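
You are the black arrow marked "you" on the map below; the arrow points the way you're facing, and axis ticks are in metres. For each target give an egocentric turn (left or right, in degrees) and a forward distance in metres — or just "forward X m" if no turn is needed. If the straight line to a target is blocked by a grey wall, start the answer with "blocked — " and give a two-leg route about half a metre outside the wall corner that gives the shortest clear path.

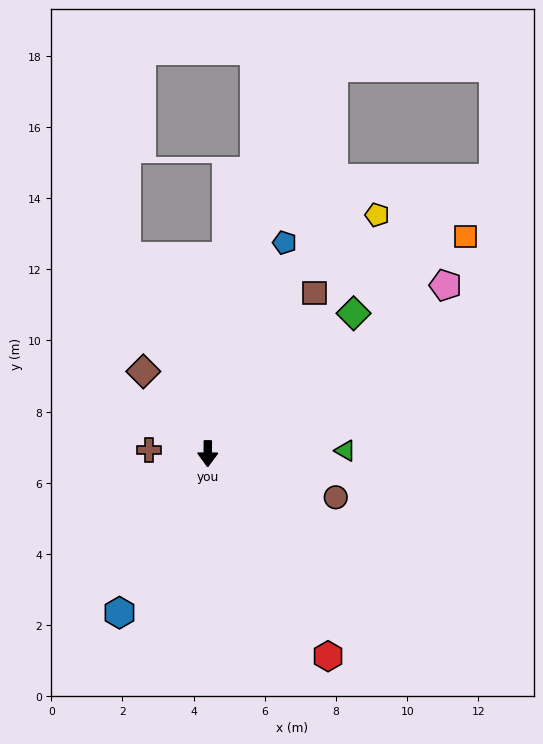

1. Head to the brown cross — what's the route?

turn right 93°, forward 1.7 m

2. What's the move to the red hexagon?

turn left 31°, forward 6.6 m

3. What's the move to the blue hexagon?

turn right 29°, forward 5.1 m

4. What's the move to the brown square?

turn left 147°, forward 5.4 m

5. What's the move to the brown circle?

turn left 72°, forward 3.8 m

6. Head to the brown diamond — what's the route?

turn right 142°, forward 2.9 m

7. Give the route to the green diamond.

turn left 134°, forward 5.7 m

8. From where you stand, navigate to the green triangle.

turn left 92°, forward 3.9 m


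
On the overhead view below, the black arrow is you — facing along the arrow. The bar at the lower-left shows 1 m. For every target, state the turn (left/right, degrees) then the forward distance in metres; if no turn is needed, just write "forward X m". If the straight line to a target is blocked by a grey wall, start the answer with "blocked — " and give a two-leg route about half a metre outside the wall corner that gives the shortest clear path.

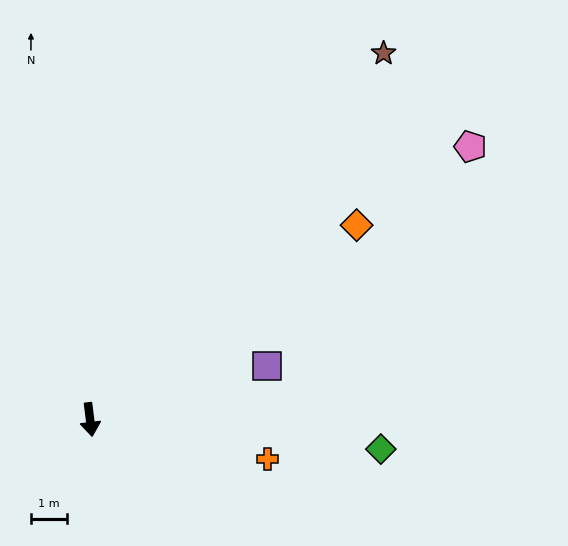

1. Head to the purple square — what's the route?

turn left 100°, forward 5.1 m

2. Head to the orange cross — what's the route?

turn left 70°, forward 5.0 m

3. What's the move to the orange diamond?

turn left 119°, forward 9.0 m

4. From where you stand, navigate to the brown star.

turn left 134°, forward 12.9 m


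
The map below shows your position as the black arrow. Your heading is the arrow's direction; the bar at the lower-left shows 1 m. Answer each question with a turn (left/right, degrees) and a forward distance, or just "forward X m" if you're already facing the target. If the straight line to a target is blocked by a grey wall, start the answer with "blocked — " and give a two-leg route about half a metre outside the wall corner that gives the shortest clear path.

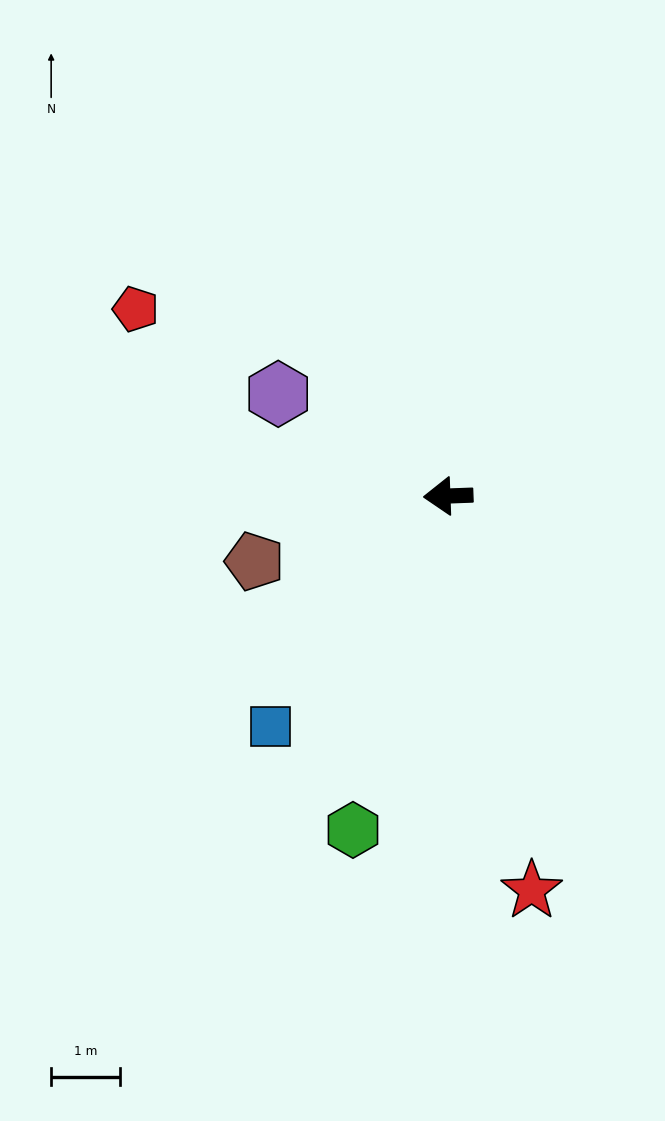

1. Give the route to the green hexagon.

turn left 72°, forward 5.0 m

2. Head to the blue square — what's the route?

turn left 50°, forward 4.2 m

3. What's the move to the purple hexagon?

turn right 33°, forward 2.9 m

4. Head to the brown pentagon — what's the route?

turn left 17°, forward 3.0 m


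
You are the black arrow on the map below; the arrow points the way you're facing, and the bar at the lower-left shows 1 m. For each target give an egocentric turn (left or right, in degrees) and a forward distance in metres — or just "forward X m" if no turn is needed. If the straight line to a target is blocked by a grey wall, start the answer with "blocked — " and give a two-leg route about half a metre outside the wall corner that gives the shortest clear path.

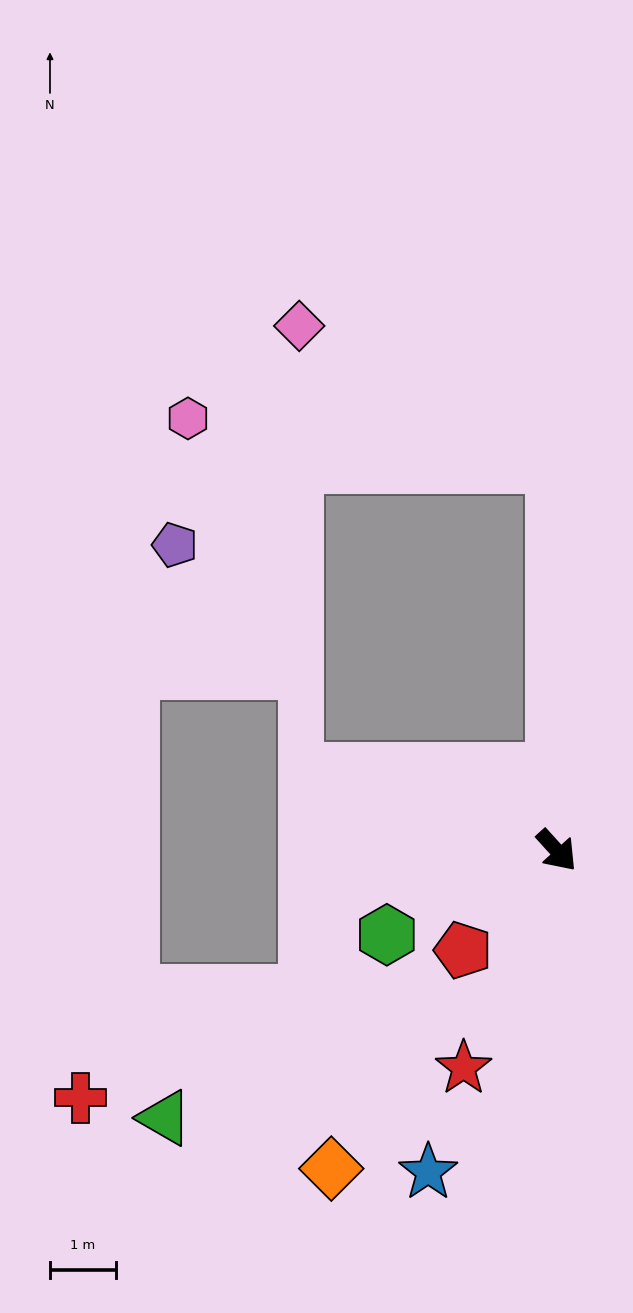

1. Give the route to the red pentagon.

turn right 85°, forward 2.1 m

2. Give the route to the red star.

turn right 65°, forward 3.6 m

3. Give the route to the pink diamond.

blocked — turn left 138°, forward 5.8 m, then turn left 61°, forward 4.4 m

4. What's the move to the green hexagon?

turn right 106°, forward 2.9 m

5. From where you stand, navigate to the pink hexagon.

blocked — turn left 138°, forward 5.8 m, then turn left 83°, forward 5.6 m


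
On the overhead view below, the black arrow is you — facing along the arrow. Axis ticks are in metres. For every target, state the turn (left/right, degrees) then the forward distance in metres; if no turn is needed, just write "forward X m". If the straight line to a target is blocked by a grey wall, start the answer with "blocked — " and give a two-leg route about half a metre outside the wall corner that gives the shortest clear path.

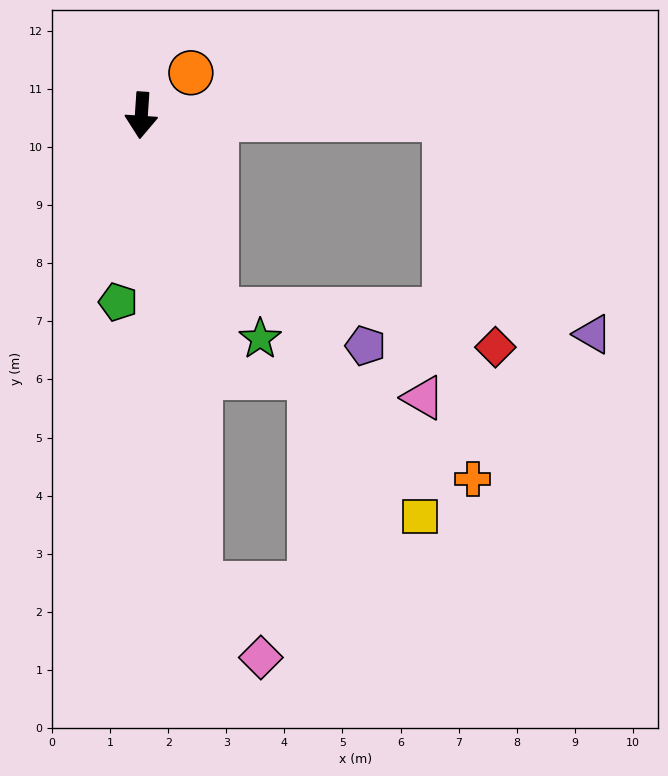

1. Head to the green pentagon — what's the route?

turn right 3°, forward 3.2 m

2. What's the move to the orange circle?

turn left 134°, forward 1.1 m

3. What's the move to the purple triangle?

blocked — turn left 94°, forward 5.3 m, then turn right 56°, forward 4.5 m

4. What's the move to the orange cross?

blocked — turn left 94°, forward 5.3 m, then turn right 86°, forward 6.3 m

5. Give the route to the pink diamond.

blocked — turn left 11°, forward 8.2 m, then turn left 34°, forward 1.6 m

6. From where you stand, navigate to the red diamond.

blocked — turn left 94°, forward 5.3 m, then turn right 78°, forward 4.1 m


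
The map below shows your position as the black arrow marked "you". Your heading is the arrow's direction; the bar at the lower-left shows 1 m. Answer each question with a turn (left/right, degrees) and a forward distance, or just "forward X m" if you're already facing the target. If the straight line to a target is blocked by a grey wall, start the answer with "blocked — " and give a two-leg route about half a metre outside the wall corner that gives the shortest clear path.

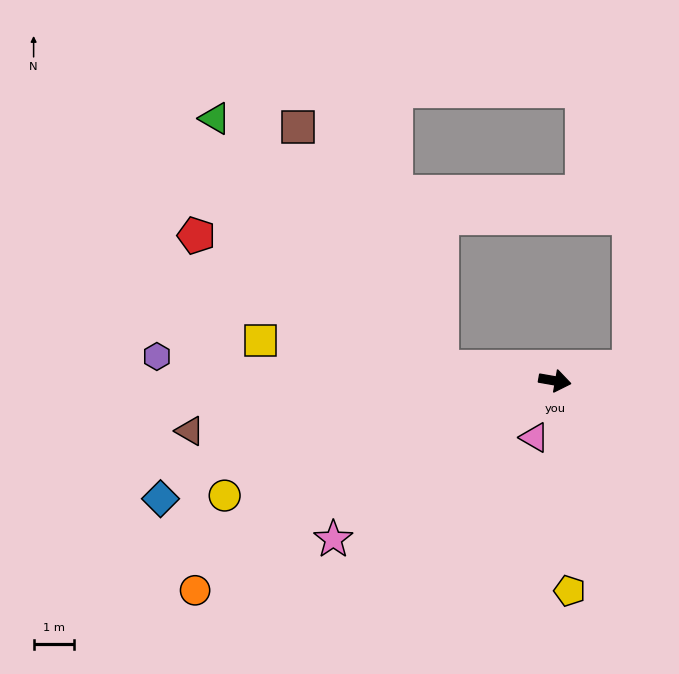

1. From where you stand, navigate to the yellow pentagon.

turn right 76°, forward 5.2 m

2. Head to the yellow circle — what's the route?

turn right 151°, forward 8.6 m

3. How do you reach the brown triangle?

turn right 162°, forward 9.0 m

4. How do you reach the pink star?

turn right 135°, forward 6.7 m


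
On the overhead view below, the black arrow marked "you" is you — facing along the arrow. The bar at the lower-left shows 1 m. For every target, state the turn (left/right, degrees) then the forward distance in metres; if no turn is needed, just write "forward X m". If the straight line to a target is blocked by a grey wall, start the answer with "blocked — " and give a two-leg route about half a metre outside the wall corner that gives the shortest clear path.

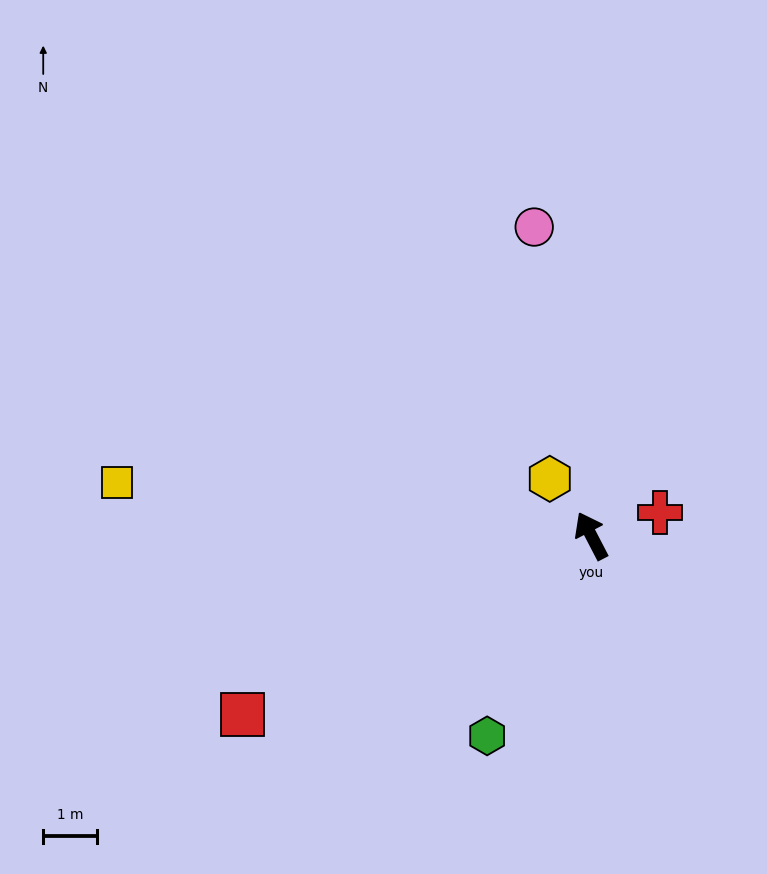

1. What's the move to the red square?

turn left 90°, forward 7.3 m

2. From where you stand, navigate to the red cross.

turn right 99°, forward 1.3 m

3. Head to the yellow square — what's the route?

turn left 56°, forward 8.9 m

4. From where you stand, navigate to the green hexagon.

turn left 125°, forward 4.2 m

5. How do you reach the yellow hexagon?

turn left 9°, forward 1.3 m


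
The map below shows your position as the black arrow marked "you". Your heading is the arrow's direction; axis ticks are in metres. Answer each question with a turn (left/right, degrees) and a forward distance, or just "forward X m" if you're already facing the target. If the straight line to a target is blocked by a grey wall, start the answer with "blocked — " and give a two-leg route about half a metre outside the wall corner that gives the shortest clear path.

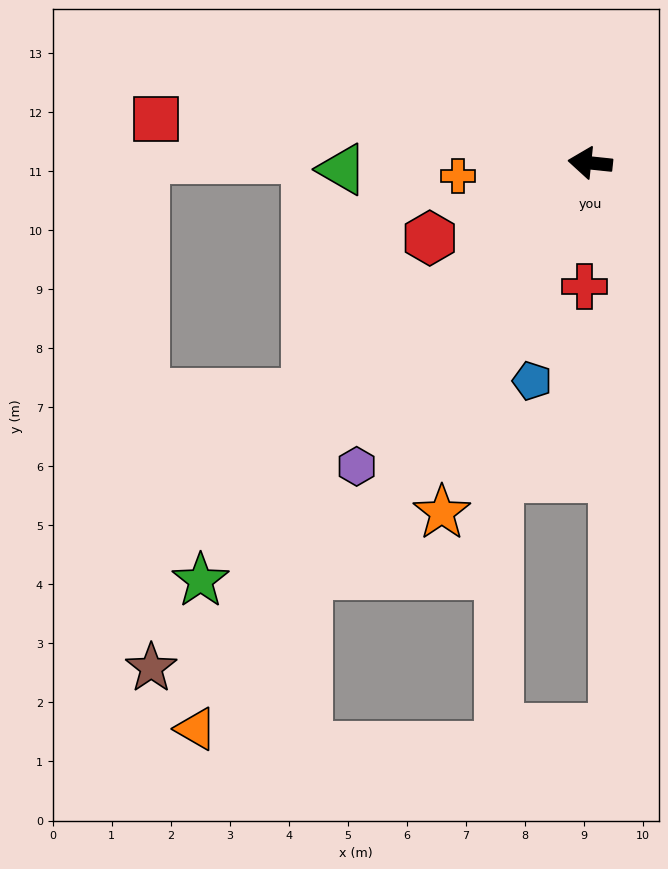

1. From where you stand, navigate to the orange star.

turn left 73°, forward 6.4 m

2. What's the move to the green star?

turn left 53°, forward 9.7 m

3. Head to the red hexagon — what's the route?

turn left 31°, forward 3.0 m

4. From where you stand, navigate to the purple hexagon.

turn left 58°, forward 6.5 m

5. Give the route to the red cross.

turn left 93°, forward 2.1 m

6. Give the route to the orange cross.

turn left 12°, forward 2.2 m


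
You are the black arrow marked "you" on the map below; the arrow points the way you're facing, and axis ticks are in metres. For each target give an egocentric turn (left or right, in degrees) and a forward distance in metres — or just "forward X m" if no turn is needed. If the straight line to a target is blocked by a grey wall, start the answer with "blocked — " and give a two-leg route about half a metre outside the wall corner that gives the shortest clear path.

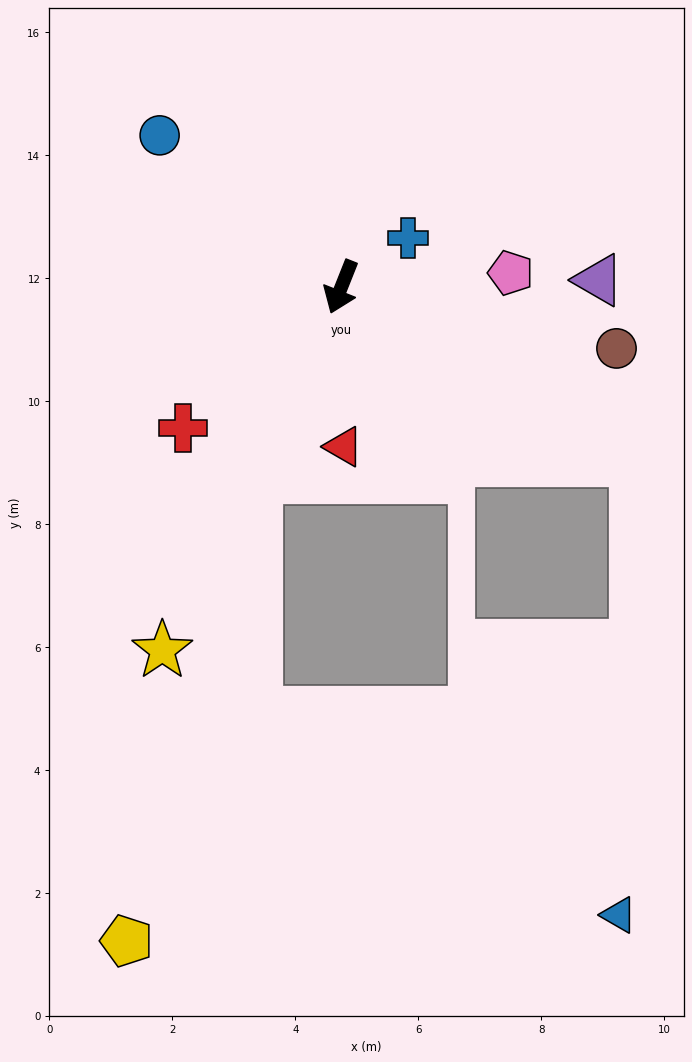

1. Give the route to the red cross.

turn right 27°, forward 3.5 m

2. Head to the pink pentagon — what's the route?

turn left 116°, forward 2.8 m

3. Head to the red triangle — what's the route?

turn left 23°, forward 2.6 m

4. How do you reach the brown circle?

turn left 99°, forward 4.6 m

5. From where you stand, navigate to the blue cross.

turn left 148°, forward 1.3 m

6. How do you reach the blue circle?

turn right 108°, forward 3.8 m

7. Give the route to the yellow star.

turn right 5°, forward 6.6 m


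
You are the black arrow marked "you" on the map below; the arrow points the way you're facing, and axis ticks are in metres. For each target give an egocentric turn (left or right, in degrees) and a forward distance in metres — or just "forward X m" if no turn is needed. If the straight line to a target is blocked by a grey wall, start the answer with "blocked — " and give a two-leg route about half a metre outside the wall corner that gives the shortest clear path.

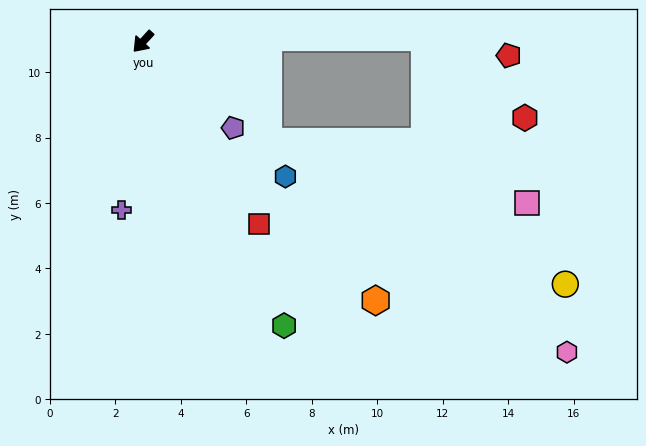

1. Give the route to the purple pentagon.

turn left 89°, forward 3.8 m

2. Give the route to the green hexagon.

turn left 69°, forward 9.7 m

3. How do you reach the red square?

turn left 75°, forward 6.6 m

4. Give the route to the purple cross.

turn left 35°, forward 5.2 m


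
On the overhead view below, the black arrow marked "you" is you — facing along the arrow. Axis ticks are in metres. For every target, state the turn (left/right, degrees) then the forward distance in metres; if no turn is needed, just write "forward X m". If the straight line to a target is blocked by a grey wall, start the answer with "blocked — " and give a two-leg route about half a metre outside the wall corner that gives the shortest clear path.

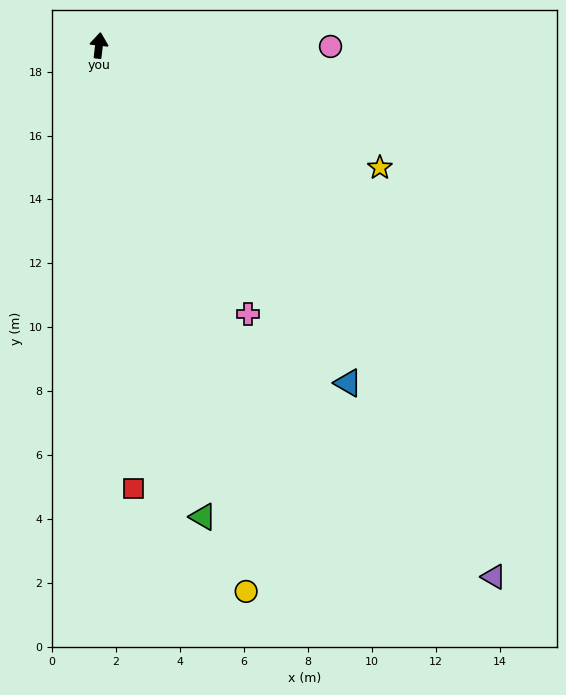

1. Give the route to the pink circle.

turn right 84°, forward 7.2 m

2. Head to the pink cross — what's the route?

turn right 144°, forward 9.6 m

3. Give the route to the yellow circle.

turn right 158°, forward 17.7 m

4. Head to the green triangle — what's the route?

turn right 161°, forward 15.1 m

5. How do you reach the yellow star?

turn right 107°, forward 9.6 m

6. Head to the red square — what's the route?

turn right 169°, forward 13.9 m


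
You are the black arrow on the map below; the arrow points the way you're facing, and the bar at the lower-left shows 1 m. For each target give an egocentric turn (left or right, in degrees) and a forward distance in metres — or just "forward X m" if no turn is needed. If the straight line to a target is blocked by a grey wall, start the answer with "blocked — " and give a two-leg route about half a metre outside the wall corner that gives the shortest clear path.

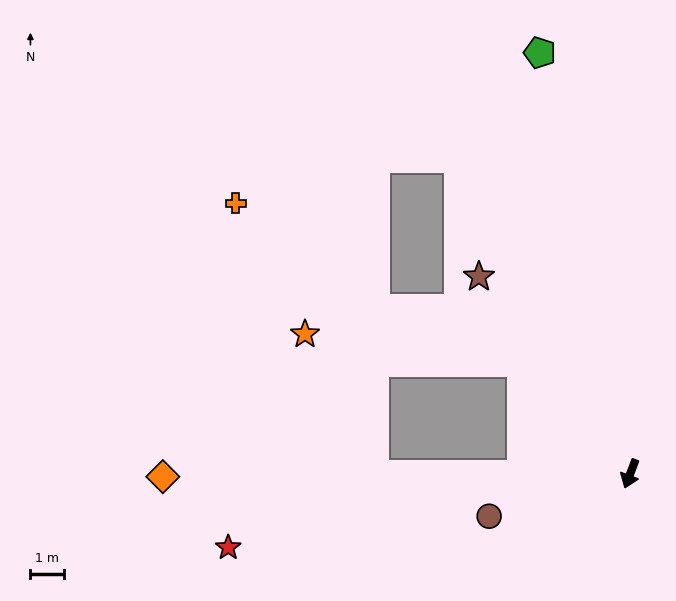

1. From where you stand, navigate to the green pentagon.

turn right 147°, forward 12.7 m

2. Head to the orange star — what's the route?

blocked — turn right 115°, forward 4.6 m, then turn left 38°, forward 6.4 m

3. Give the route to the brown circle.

turn right 53°, forward 4.3 m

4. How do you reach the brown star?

turn right 122°, forward 7.3 m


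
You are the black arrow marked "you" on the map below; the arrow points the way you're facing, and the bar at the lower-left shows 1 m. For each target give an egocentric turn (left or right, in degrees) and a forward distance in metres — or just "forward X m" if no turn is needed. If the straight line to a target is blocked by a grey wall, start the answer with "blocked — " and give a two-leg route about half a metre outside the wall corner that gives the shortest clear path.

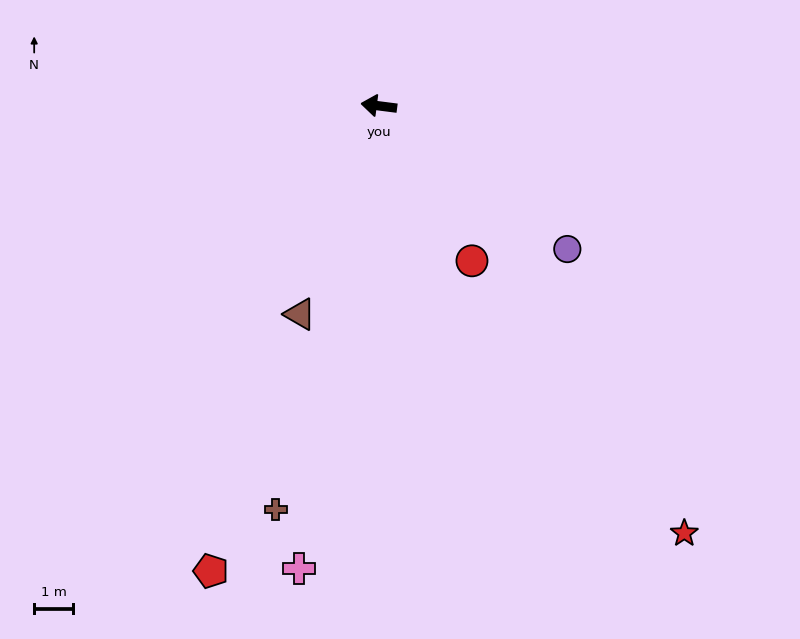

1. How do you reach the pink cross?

turn left 87°, forward 12.0 m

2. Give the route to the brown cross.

turn left 83°, forward 10.7 m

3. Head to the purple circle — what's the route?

turn left 150°, forward 6.1 m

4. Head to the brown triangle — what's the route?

turn left 77°, forward 5.7 m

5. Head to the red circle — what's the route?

turn left 128°, forward 4.6 m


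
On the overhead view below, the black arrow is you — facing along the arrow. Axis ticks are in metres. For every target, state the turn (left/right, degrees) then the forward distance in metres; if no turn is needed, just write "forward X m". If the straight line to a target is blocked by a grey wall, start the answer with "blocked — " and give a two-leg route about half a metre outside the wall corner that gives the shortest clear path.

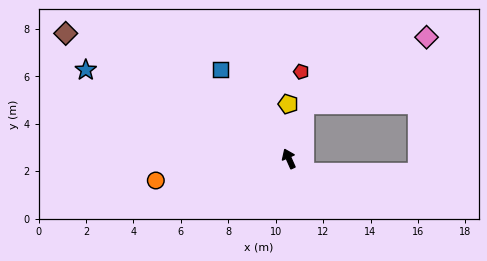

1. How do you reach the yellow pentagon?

turn right 23°, forward 2.3 m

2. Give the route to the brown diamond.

turn left 37°, forward 10.8 m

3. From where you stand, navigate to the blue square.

turn left 14°, forward 4.7 m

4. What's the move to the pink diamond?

blocked — turn right 40°, forward 2.4 m, then turn right 45°, forward 5.9 m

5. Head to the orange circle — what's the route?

turn left 75°, forward 5.7 m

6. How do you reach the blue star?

turn left 42°, forward 9.3 m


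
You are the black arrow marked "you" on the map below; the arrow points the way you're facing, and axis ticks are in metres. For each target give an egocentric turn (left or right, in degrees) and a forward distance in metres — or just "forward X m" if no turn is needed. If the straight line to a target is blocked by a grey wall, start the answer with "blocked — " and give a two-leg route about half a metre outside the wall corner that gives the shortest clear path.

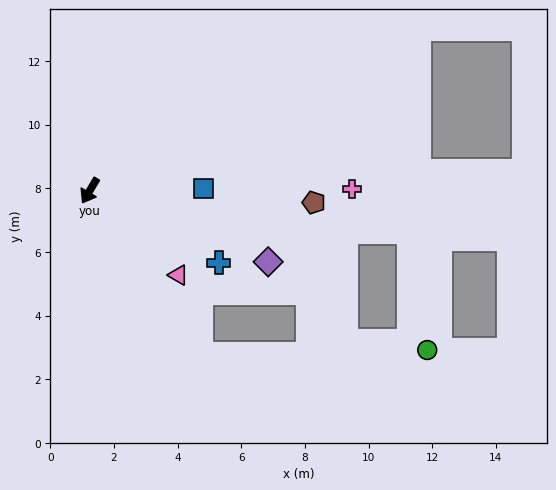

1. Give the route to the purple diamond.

turn left 99°, forward 6.0 m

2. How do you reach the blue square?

turn left 122°, forward 3.6 m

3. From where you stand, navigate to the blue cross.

turn left 91°, forward 4.6 m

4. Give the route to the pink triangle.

turn left 77°, forward 3.8 m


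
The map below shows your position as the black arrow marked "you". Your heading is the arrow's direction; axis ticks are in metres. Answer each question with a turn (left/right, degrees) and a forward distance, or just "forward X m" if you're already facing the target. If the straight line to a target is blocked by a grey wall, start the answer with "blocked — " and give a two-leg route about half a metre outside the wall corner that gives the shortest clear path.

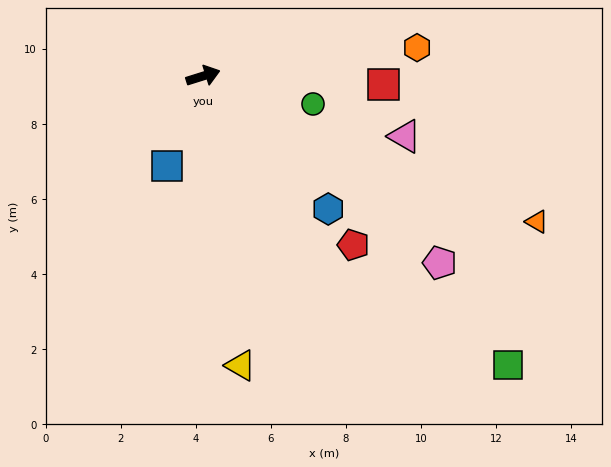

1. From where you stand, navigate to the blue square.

turn right 130°, forward 2.6 m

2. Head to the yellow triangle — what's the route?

turn right 100°, forward 7.8 m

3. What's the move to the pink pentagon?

turn right 56°, forward 8.0 m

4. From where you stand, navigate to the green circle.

turn right 32°, forward 3.0 m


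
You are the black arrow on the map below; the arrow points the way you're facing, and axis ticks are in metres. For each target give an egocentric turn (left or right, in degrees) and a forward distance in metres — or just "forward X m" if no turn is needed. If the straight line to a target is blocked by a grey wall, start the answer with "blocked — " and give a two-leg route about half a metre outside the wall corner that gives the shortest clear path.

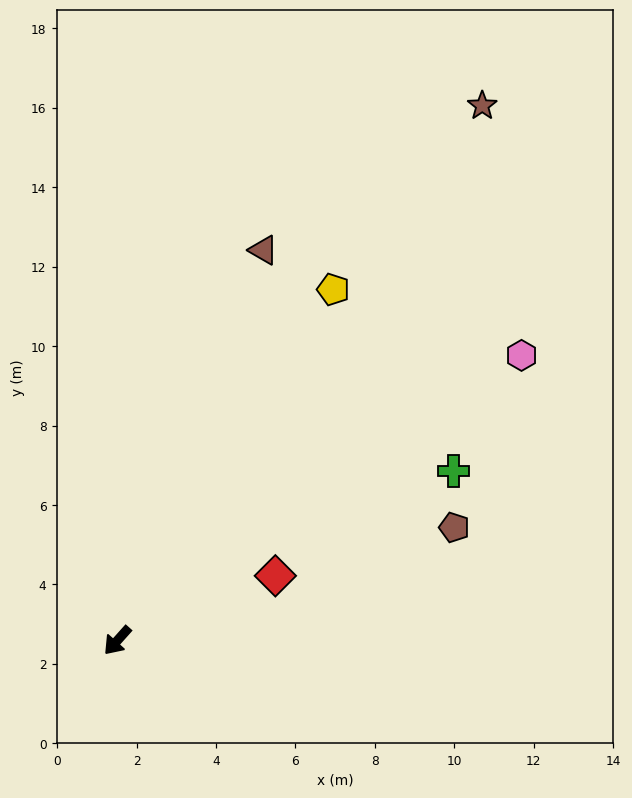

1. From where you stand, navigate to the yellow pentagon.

turn right 170°, forward 10.4 m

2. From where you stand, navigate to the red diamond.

turn left 154°, forward 4.3 m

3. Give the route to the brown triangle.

turn right 159°, forward 10.5 m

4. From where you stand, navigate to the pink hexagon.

turn left 167°, forward 12.4 m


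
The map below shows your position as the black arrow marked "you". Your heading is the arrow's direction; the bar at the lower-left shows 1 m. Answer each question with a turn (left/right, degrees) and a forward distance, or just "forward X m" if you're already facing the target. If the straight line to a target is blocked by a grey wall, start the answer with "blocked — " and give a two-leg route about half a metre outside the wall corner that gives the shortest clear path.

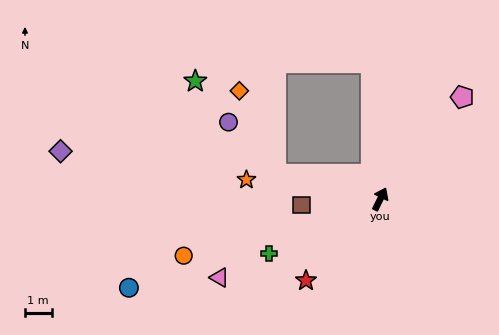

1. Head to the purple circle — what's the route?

blocked — turn left 103°, forward 4.0 m, then turn right 35°, forward 2.6 m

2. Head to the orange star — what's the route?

turn left 108°, forward 5.1 m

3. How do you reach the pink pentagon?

turn right 13°, forward 4.9 m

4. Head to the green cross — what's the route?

turn left 142°, forward 4.7 m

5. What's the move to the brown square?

turn left 121°, forward 3.0 m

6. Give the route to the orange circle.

turn left 132°, forward 7.7 m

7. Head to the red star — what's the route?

turn left 164°, forward 4.1 m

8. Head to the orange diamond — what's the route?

blocked — turn left 103°, forward 4.0 m, then turn right 54°, forward 3.4 m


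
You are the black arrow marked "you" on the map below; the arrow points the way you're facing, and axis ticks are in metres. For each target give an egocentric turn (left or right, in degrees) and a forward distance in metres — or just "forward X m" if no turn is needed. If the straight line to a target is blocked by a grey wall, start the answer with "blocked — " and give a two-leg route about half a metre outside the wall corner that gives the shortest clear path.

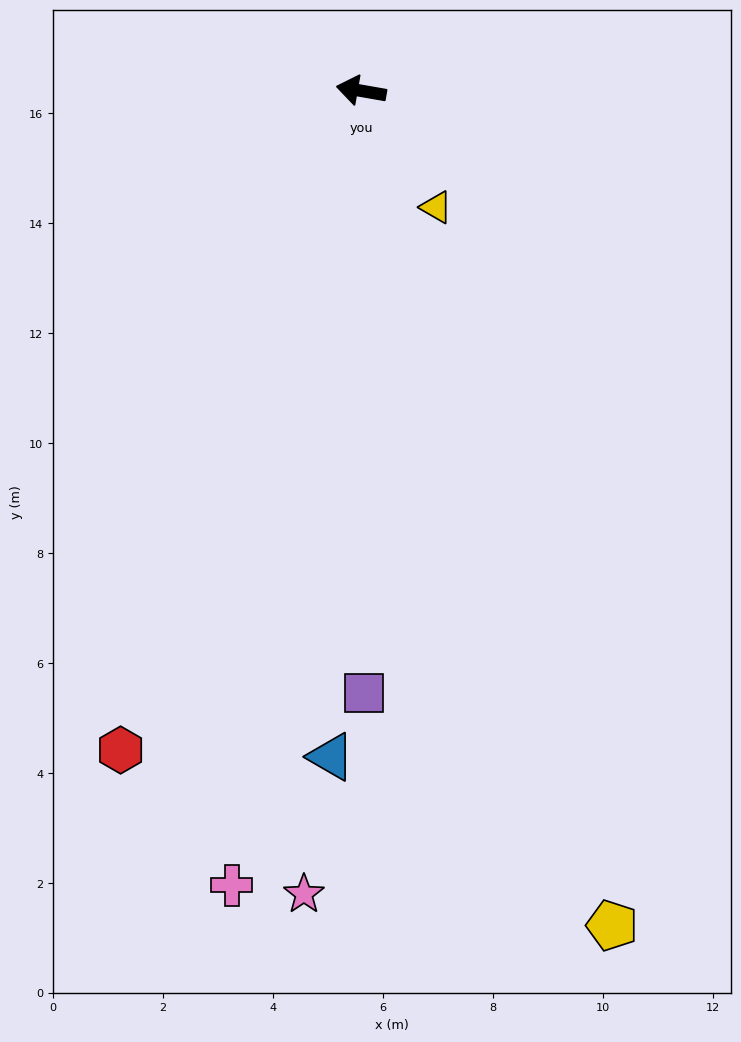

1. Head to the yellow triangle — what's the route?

turn left 133°, forward 2.5 m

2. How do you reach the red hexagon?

turn left 80°, forward 12.8 m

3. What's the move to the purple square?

turn left 100°, forward 11.0 m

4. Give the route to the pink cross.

turn left 91°, forward 14.6 m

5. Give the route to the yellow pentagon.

turn left 117°, forward 15.8 m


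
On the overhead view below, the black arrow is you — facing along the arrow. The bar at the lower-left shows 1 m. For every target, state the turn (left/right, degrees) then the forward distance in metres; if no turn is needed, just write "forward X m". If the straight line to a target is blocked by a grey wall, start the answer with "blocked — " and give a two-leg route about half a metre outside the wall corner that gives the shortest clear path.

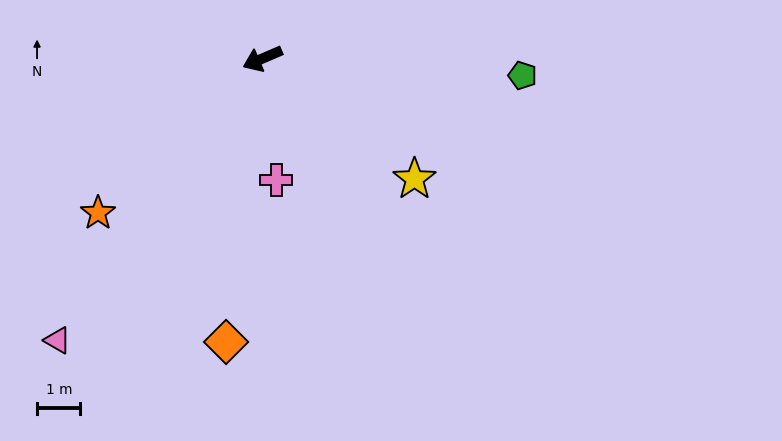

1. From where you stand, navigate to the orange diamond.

turn left 59°, forward 6.6 m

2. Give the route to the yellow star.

turn left 118°, forward 4.5 m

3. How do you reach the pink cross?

turn left 73°, forward 2.8 m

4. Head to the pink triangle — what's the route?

turn left 31°, forward 8.0 m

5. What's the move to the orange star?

turn left 20°, forward 5.2 m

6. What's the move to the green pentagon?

turn left 153°, forward 6.0 m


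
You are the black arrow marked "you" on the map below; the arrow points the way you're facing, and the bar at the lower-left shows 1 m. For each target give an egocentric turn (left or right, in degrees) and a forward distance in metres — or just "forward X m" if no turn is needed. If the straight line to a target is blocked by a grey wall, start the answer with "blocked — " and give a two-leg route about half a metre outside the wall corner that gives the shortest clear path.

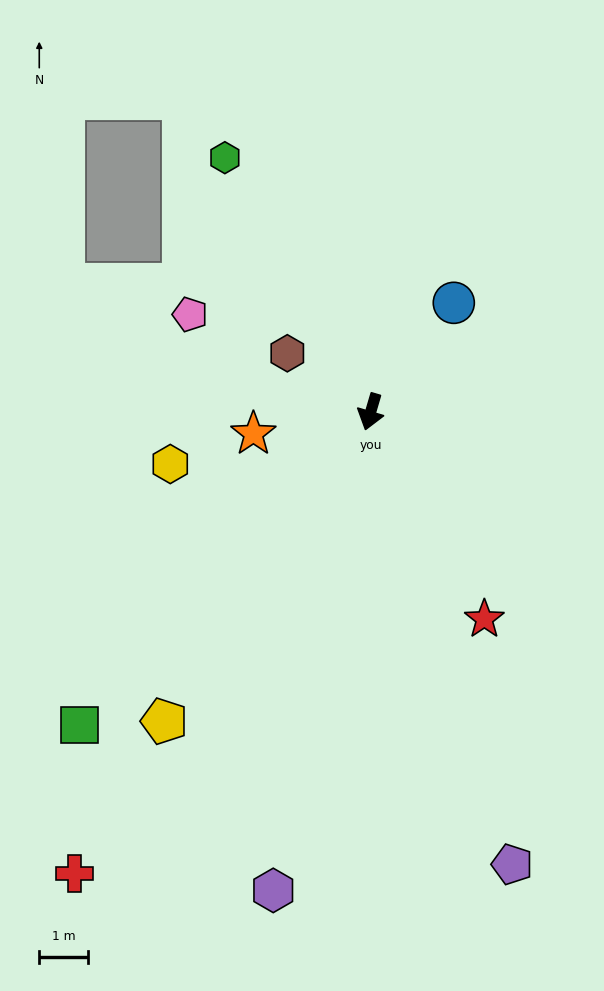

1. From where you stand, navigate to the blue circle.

turn left 159°, forward 2.8 m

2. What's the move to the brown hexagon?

turn right 109°, forward 2.1 m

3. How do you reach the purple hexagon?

turn left 5°, forward 9.9 m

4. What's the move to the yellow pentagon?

turn right 17°, forward 7.6 m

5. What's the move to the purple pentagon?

turn left 34°, forward 9.6 m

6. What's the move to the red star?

turn left 45°, forward 4.8 m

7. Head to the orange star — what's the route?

turn right 63°, forward 2.4 m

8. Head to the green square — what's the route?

turn right 27°, forward 8.7 m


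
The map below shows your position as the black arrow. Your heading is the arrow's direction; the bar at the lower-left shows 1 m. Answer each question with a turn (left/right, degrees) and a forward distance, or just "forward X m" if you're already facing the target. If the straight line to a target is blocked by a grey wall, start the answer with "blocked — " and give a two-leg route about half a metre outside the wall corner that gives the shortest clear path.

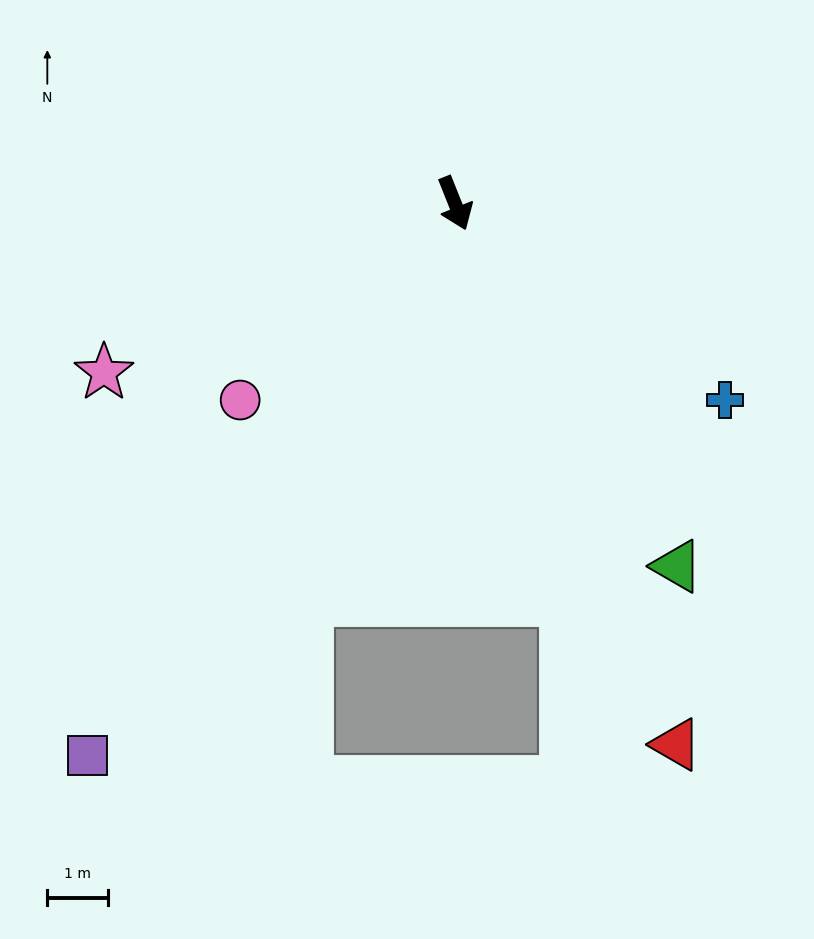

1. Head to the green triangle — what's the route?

turn left 10°, forward 7.1 m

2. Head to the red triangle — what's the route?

forward 9.7 m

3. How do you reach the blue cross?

turn left 32°, forward 5.6 m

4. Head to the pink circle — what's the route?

turn right 69°, forward 4.8 m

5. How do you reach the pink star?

turn right 86°, forward 6.5 m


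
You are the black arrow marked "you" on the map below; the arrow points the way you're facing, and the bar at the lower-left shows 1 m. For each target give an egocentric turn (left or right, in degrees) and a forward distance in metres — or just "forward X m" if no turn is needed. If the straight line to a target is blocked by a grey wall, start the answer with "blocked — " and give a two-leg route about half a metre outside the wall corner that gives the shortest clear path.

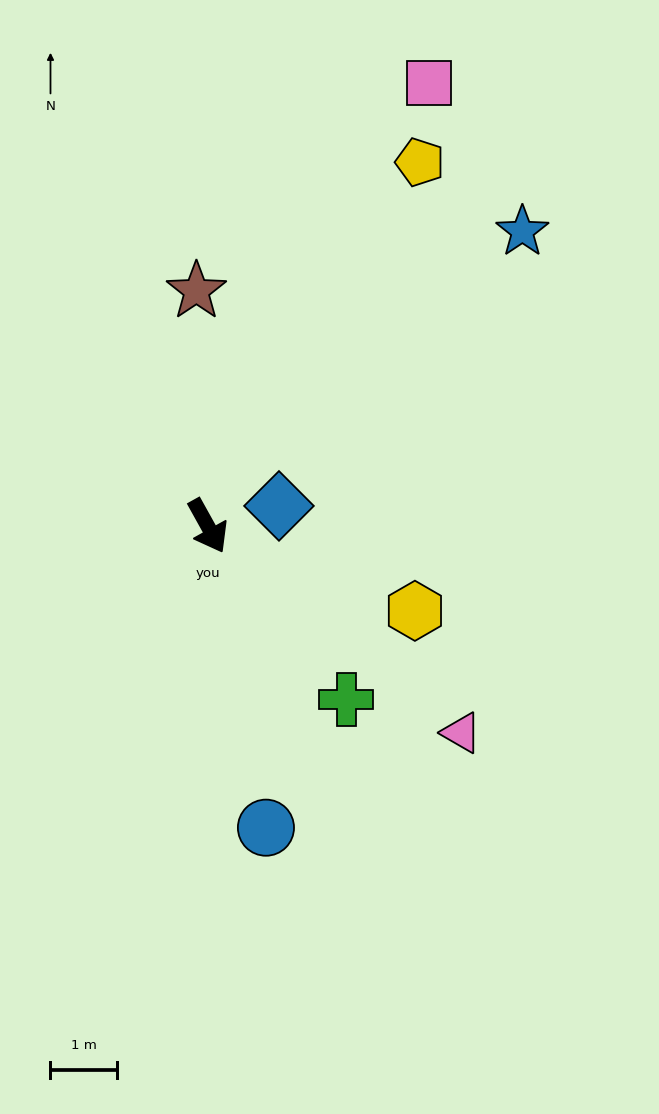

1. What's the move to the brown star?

turn left 154°, forward 3.6 m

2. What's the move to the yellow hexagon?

turn left 39°, forward 3.4 m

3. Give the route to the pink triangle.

turn left 22°, forward 4.9 m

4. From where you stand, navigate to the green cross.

turn left 10°, forward 3.3 m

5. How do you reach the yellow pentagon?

turn left 121°, forward 6.4 m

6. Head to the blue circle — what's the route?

turn right 18°, forward 4.6 m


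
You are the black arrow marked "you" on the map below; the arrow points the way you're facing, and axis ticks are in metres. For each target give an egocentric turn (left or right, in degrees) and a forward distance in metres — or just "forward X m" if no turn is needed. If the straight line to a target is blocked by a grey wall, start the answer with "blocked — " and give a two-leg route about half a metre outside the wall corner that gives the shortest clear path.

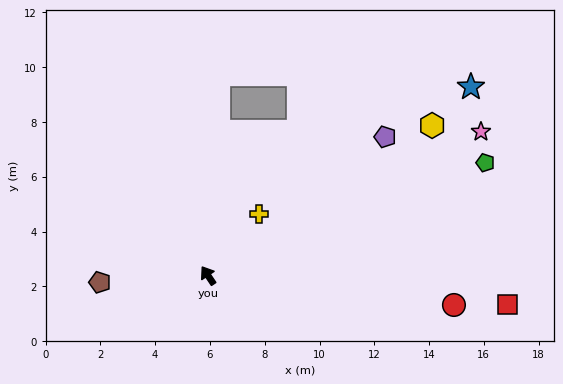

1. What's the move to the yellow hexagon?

turn right 90°, forward 9.9 m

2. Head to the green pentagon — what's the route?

turn right 102°, forward 10.9 m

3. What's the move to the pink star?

turn right 96°, forward 11.3 m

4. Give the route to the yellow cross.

turn right 74°, forward 2.9 m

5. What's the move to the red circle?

turn right 131°, forward 9.0 m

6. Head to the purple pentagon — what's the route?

turn right 86°, forward 8.2 m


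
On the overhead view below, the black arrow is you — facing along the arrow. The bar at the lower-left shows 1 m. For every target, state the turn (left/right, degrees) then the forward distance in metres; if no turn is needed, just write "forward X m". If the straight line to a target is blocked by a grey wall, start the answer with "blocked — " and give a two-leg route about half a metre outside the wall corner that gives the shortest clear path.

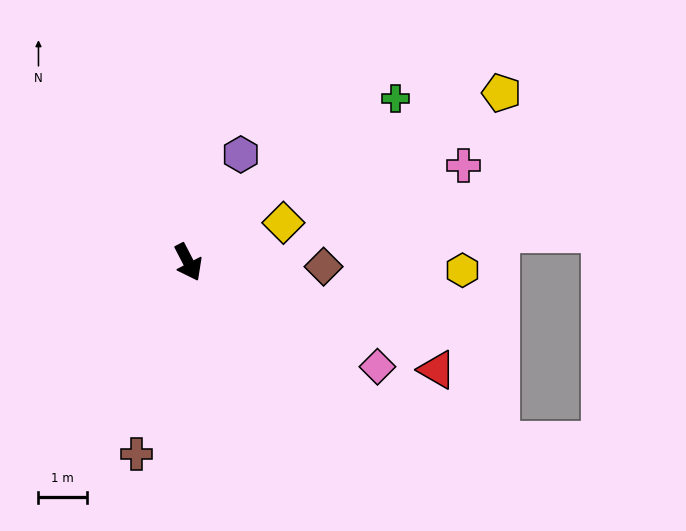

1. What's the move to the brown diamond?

turn left 61°, forward 2.8 m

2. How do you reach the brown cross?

turn right 43°, forward 4.1 m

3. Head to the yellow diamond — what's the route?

turn left 85°, forward 2.1 m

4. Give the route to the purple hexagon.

turn left 127°, forward 2.5 m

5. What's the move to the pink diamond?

turn left 34°, forward 4.5 m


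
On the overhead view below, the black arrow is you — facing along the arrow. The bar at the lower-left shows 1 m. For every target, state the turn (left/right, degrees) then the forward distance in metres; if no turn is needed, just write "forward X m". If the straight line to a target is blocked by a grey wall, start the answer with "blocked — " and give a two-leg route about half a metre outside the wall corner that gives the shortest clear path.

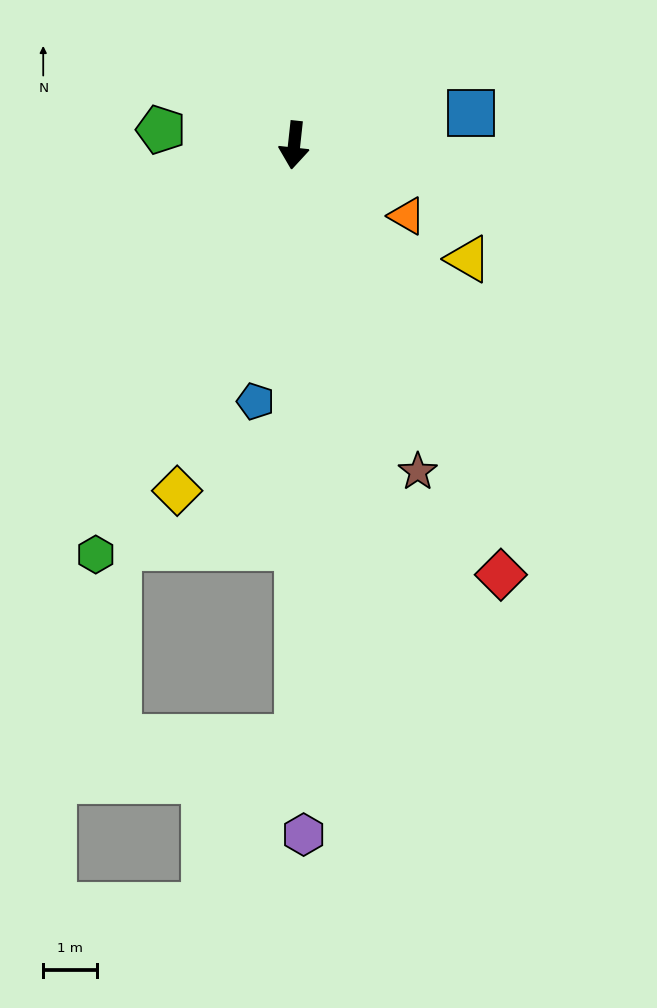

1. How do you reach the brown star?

turn left 27°, forward 6.5 m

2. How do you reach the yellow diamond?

turn right 12°, forward 6.7 m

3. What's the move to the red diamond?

turn left 32°, forward 8.8 m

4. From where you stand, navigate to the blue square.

turn left 107°, forward 3.3 m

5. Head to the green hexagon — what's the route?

turn right 20°, forward 8.4 m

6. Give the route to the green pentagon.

turn right 90°, forward 2.5 m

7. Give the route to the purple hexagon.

turn left 7°, forward 12.7 m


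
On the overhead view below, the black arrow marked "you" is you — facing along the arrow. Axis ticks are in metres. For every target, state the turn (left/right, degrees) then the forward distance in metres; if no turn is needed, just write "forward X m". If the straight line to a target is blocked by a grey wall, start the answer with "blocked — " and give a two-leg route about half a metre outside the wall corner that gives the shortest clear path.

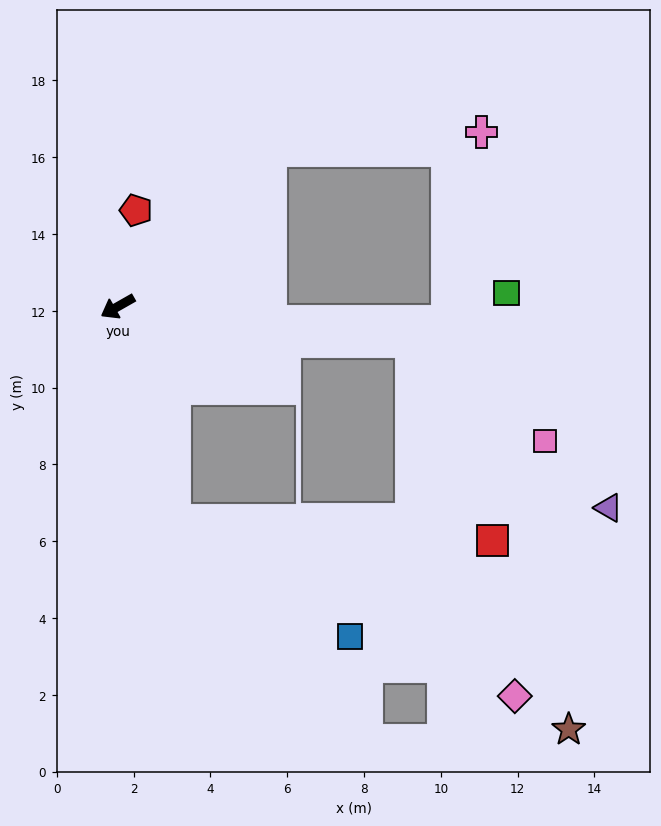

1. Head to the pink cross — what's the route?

blocked — turn right 164°, forward 5.7 m, then turn right 41°, forward 5.5 m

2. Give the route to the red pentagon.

turn right 130°, forward 2.6 m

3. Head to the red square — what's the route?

blocked — turn left 144°, forward 7.7 m, then turn right 61°, forward 5.6 m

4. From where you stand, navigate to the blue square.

blocked — turn left 75°, forward 5.8 m, then turn left 42°, forward 5.5 m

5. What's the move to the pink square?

blocked — turn left 144°, forward 7.7 m, then turn right 30°, forward 4.3 m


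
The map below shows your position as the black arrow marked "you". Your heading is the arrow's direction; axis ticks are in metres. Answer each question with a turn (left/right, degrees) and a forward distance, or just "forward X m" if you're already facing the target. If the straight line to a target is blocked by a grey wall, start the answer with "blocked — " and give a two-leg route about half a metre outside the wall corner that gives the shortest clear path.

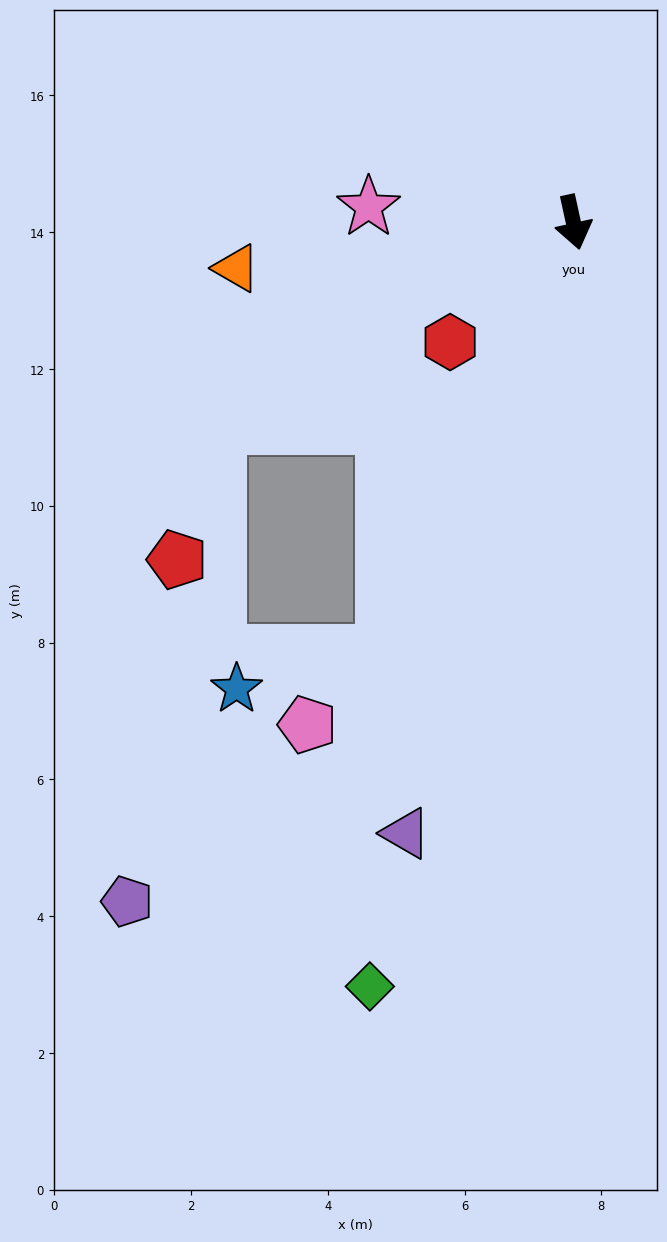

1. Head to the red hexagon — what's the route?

turn right 58°, forward 2.5 m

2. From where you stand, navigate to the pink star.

turn right 107°, forward 3.0 m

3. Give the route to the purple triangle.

turn right 28°, forward 9.3 m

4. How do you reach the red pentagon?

blocked — turn right 73°, forward 6.0 m, then turn left 44°, forward 2.1 m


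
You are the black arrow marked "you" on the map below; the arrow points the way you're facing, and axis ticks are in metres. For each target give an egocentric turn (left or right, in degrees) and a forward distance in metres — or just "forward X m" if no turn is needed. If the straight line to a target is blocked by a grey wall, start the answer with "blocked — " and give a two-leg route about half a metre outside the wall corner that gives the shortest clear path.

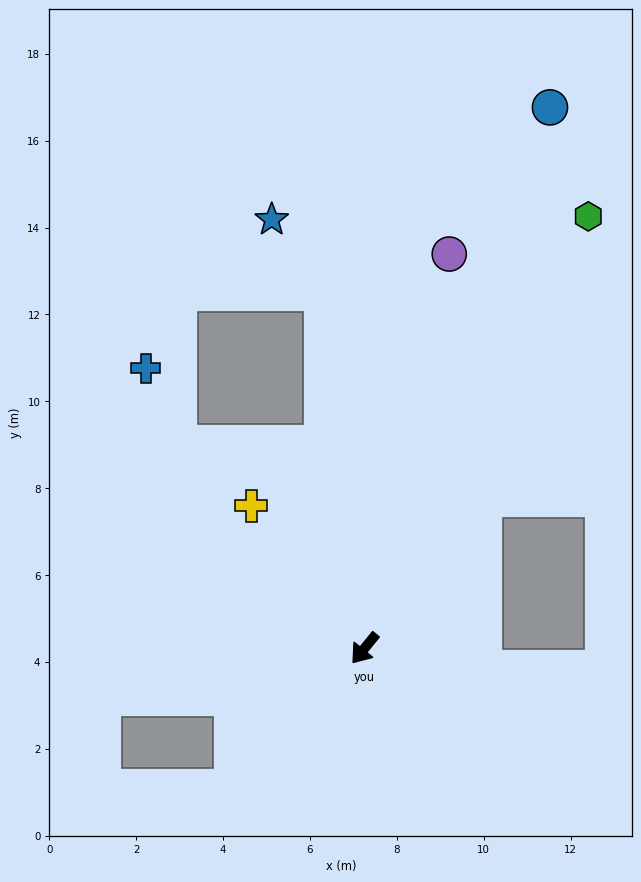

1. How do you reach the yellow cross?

turn right 102°, forward 4.2 m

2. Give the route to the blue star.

blocked — turn right 134°, forward 8.2 m, then turn left 28°, forward 2.1 m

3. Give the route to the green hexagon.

turn right 168°, forward 11.2 m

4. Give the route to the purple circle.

turn right 153°, forward 9.3 m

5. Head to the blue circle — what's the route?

turn right 160°, forward 13.2 m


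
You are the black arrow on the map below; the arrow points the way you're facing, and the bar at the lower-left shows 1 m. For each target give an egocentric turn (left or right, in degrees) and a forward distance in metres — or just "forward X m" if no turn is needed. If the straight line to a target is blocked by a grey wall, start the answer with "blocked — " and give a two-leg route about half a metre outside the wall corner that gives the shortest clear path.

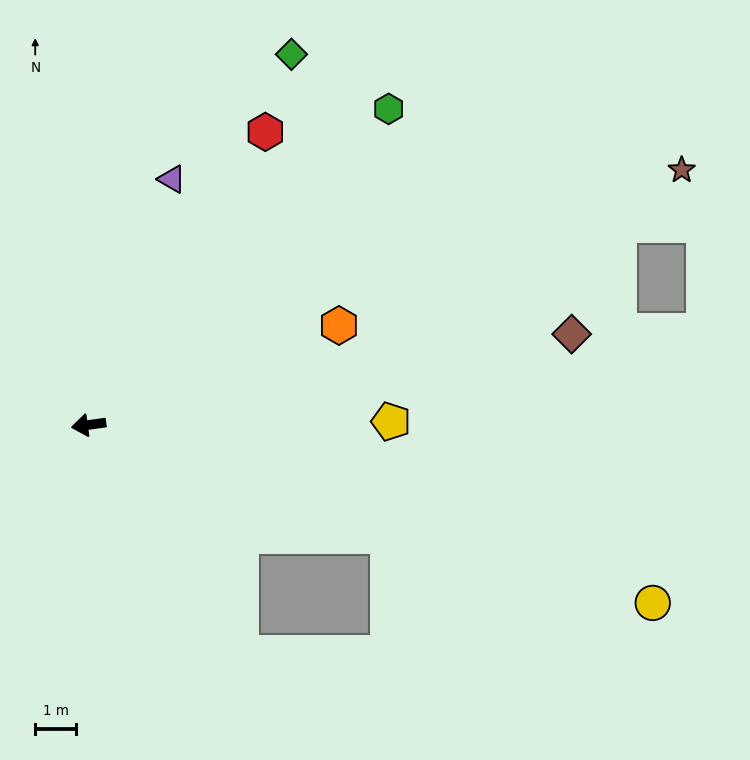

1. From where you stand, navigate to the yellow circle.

turn left 155°, forward 14.5 m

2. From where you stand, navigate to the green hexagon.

turn right 141°, forward 10.7 m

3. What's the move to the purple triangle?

turn right 117°, forward 6.4 m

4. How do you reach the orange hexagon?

turn right 166°, forward 6.6 m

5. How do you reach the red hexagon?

turn right 129°, forward 8.4 m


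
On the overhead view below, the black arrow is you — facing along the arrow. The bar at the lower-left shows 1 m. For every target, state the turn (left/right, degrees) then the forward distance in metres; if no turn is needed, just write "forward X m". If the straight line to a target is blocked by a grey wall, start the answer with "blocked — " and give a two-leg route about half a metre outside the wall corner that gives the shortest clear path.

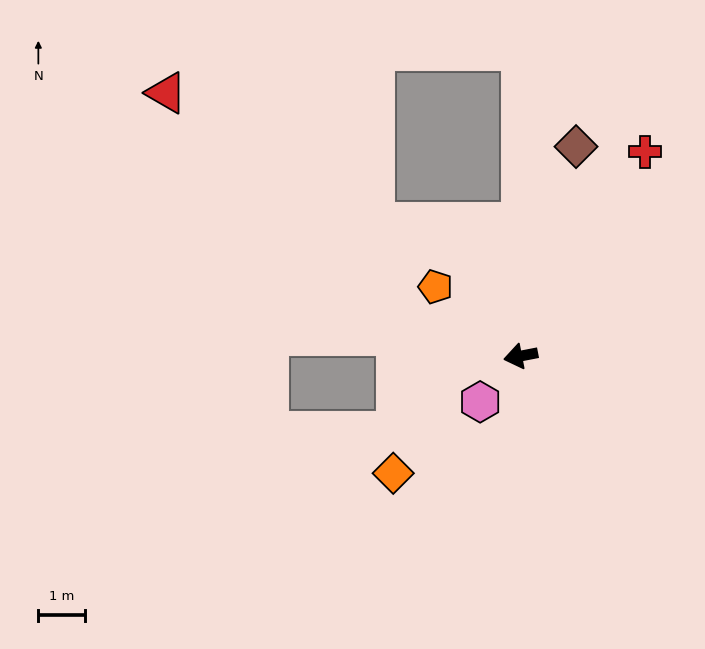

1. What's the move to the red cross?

turn right 132°, forward 5.2 m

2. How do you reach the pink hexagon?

turn left 38°, forward 1.3 m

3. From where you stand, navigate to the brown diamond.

turn right 116°, forward 4.7 m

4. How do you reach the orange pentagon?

turn right 50°, forward 2.4 m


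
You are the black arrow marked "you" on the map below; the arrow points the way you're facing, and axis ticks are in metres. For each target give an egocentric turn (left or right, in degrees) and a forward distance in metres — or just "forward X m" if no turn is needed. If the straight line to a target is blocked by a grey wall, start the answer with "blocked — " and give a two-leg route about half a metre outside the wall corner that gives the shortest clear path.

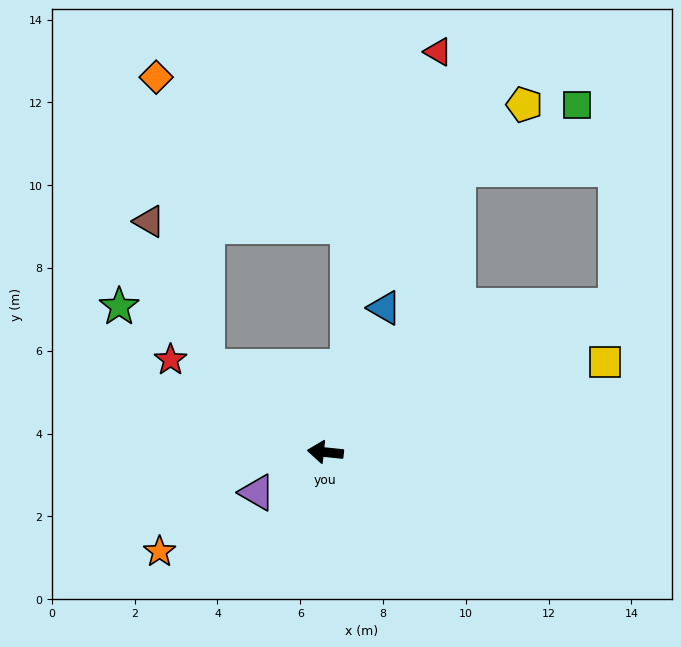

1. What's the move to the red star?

turn right 25°, forward 4.4 m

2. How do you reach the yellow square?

turn right 156°, forward 7.1 m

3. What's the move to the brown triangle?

blocked — turn right 30°, forward 3.5 m, then turn right 32°, forward 3.8 m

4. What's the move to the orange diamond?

blocked — turn right 30°, forward 3.5 m, then turn right 44°, forward 7.1 m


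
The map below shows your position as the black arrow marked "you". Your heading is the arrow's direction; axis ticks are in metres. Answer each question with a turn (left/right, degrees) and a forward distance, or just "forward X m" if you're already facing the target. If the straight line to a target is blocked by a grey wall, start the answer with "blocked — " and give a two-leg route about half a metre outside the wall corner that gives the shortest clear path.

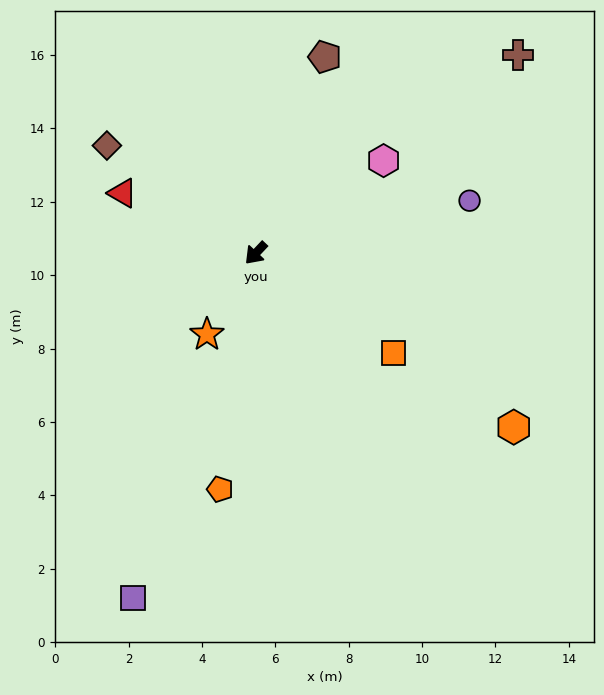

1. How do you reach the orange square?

turn left 97°, forward 4.6 m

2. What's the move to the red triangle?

turn right 71°, forward 4.0 m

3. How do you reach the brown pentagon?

turn right 156°, forward 5.7 m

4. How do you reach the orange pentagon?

turn left 35°, forward 6.5 m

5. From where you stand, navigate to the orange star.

turn left 12°, forward 2.6 m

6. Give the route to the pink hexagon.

turn left 169°, forward 4.3 m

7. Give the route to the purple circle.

turn left 147°, forward 6.0 m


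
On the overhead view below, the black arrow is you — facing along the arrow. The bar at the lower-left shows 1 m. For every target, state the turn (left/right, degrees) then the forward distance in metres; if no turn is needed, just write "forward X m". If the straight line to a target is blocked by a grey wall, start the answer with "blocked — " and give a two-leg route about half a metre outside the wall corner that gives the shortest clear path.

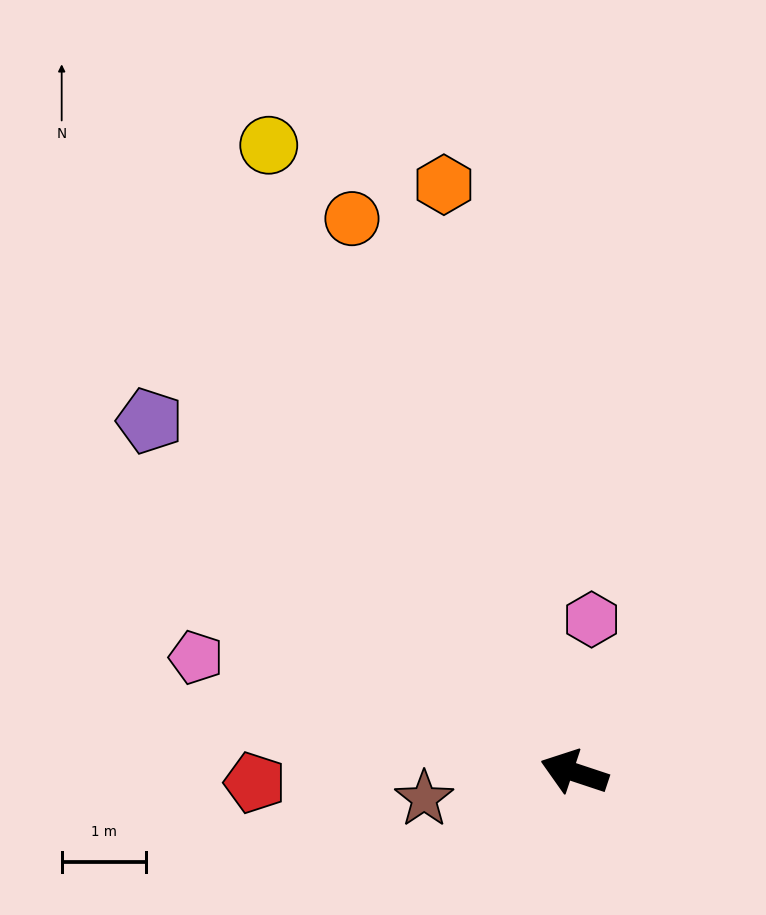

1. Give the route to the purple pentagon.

turn right 21°, forward 6.5 m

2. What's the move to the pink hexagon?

turn right 78°, forward 1.8 m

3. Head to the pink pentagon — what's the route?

forward 4.7 m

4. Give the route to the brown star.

turn left 28°, forward 1.8 m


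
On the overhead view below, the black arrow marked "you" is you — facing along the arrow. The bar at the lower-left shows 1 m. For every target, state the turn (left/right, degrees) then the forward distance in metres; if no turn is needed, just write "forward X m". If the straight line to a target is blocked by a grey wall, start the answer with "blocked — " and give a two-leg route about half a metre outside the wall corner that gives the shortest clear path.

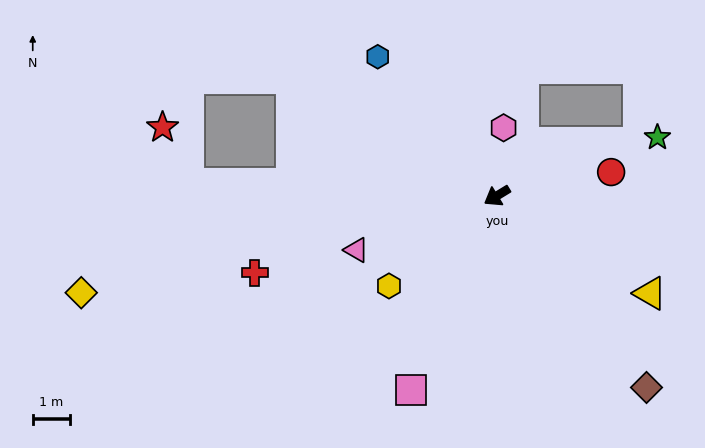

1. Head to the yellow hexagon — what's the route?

turn left 8°, forward 3.7 m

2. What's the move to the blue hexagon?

turn right 81°, forward 4.9 m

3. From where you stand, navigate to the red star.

blocked — turn right 34°, forward 8.2 m, then turn right 64°, forward 1.7 m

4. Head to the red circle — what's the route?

turn left 160°, forward 3.1 m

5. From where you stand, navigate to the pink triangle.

turn right 10°, forward 4.0 m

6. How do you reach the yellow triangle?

turn left 116°, forward 4.8 m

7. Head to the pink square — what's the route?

turn left 35°, forward 5.6 m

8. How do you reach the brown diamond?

turn left 97°, forward 6.5 m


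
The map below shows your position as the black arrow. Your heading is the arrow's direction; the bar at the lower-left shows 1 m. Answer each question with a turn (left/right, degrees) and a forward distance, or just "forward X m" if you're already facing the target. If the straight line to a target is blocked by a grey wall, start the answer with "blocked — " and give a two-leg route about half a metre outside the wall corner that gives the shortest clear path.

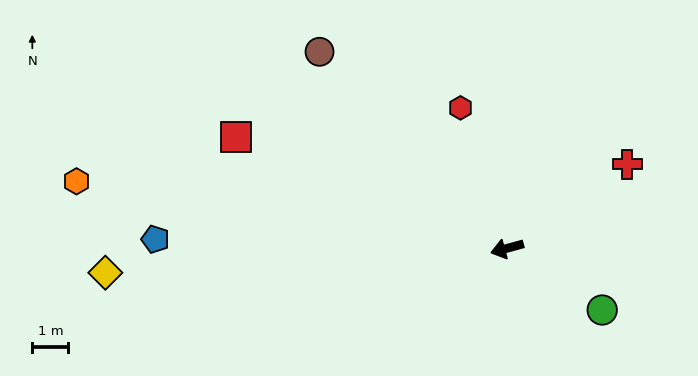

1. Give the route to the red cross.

turn right 160°, forward 4.1 m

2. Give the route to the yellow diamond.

turn right 12°, forward 11.1 m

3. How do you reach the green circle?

turn left 132°, forward 3.1 m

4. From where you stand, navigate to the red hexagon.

turn right 87°, forward 4.1 m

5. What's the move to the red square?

turn right 38°, forward 8.1 m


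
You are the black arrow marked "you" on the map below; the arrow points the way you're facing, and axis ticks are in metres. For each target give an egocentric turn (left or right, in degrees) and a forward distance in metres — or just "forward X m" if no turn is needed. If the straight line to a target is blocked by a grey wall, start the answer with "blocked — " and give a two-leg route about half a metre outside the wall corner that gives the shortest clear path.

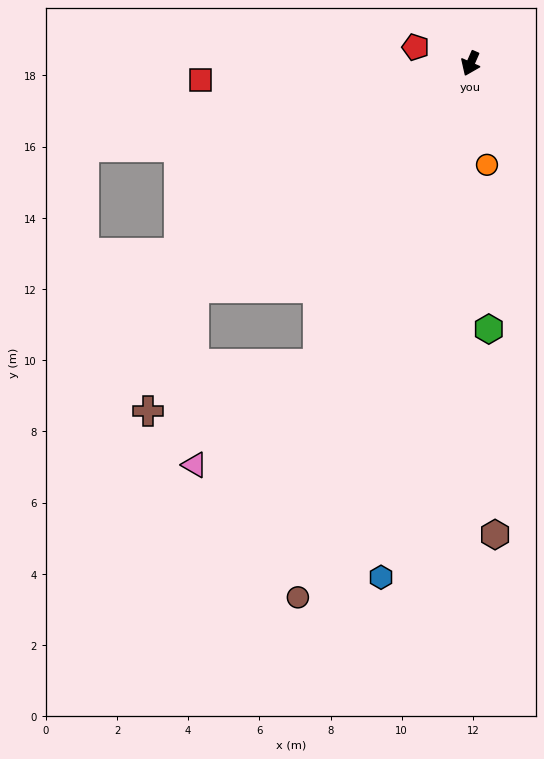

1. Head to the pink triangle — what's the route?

blocked — turn right 3°, forward 9.5 m, then turn right 24°, forward 4.5 m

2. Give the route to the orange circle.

turn left 33°, forward 2.9 m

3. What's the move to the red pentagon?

turn right 83°, forward 1.6 m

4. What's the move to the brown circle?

turn left 6°, forward 15.8 m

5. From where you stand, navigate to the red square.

turn right 63°, forward 7.6 m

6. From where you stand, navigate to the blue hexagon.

turn left 14°, forward 14.7 m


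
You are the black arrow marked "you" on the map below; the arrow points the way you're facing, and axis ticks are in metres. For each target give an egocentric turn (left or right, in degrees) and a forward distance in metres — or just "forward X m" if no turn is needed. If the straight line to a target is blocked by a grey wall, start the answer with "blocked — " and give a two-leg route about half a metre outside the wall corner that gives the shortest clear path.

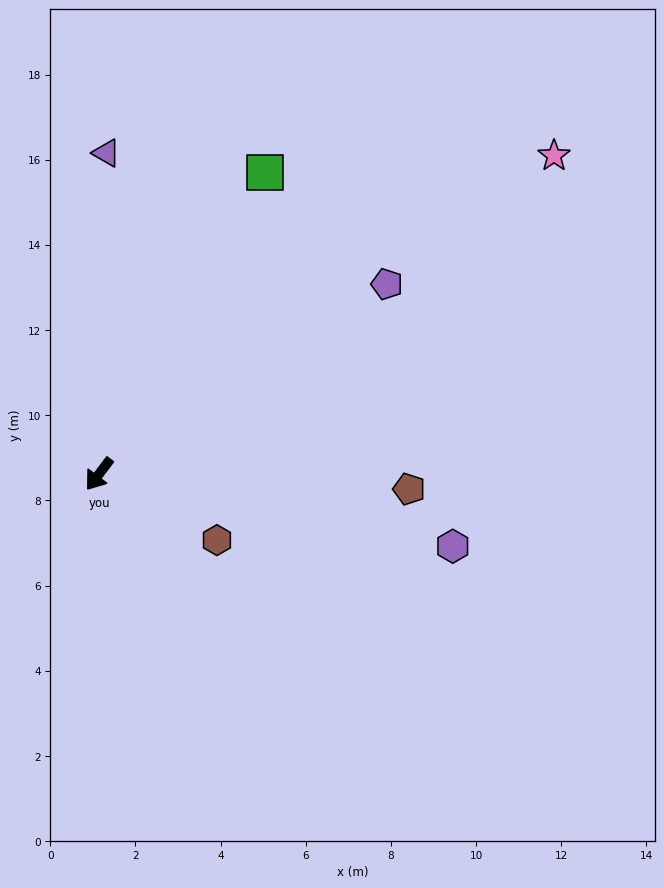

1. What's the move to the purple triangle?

turn right 144°, forward 7.5 m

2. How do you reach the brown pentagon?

turn left 124°, forward 7.3 m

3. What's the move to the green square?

turn right 172°, forward 8.1 m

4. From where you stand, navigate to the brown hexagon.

turn left 98°, forward 3.2 m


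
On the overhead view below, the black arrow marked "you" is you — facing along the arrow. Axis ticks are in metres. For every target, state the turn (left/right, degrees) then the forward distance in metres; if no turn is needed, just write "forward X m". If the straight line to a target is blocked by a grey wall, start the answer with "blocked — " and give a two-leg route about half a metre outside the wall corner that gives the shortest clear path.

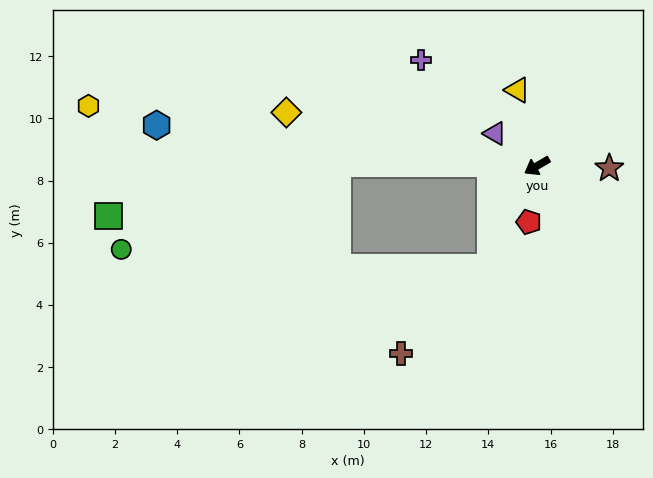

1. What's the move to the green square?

blocked — turn right 31°, forward 6.4 m, then turn left 13°, forward 7.6 m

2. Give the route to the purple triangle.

turn right 68°, forward 1.7 m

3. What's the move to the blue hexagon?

turn right 36°, forward 12.3 m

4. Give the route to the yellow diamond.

turn right 42°, forward 8.2 m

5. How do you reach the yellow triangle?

turn right 106°, forward 2.5 m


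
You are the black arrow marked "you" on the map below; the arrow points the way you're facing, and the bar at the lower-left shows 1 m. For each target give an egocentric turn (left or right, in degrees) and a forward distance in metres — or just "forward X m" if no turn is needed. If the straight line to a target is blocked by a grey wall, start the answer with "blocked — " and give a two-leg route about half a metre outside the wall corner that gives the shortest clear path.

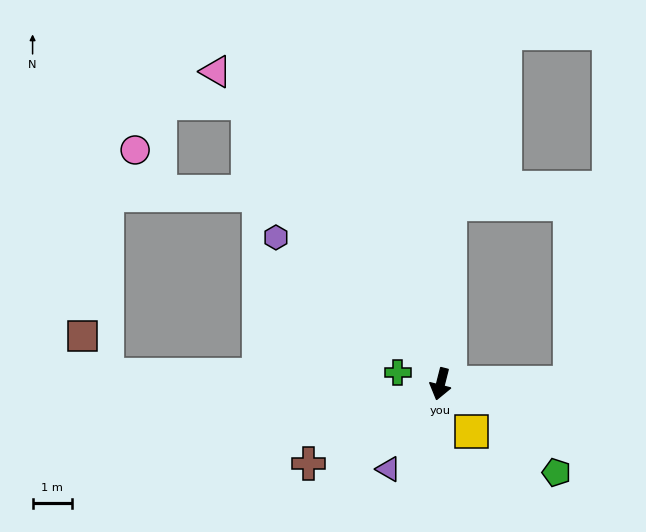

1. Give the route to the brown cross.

turn right 45°, forward 3.9 m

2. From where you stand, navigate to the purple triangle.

turn right 17°, forward 2.5 m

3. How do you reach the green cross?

turn right 91°, forward 1.1 m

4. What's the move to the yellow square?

turn left 47°, forward 1.4 m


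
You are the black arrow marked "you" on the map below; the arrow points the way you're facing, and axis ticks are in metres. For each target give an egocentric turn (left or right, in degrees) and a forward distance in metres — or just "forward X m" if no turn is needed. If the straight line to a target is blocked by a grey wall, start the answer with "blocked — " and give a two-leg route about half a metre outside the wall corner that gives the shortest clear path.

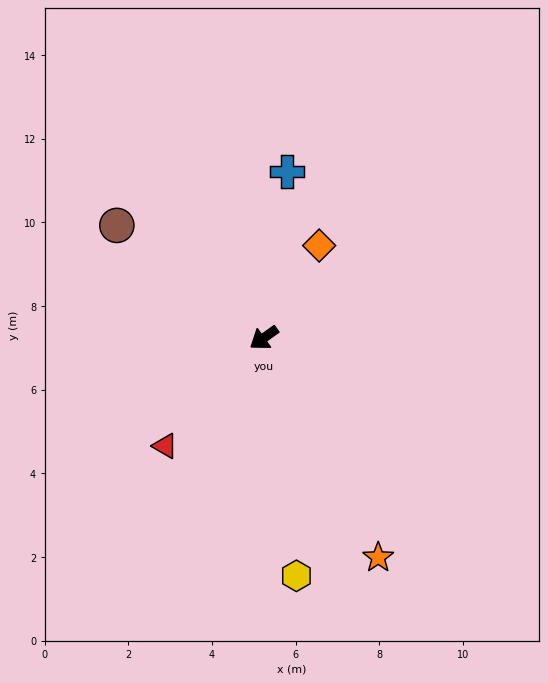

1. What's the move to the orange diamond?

turn right 156°, forward 2.6 m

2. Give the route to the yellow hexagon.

turn left 62°, forward 5.7 m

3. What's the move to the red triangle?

turn left 12°, forward 3.5 m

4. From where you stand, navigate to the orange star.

turn left 82°, forward 5.9 m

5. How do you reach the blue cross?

turn right 133°, forward 4.0 m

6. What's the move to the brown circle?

turn right 73°, forward 4.4 m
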